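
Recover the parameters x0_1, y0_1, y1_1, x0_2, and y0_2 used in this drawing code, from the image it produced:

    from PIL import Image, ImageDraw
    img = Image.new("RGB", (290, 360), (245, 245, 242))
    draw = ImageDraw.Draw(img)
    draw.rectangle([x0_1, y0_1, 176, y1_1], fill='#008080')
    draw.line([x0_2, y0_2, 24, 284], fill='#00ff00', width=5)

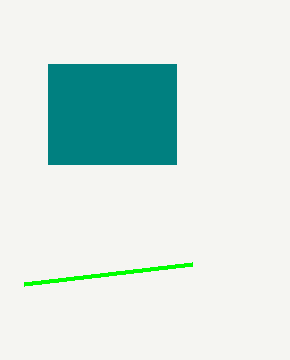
x0_1 = 48
y0_1 = 64
y1_1 = 164
x0_2 = 192
y0_2 = 264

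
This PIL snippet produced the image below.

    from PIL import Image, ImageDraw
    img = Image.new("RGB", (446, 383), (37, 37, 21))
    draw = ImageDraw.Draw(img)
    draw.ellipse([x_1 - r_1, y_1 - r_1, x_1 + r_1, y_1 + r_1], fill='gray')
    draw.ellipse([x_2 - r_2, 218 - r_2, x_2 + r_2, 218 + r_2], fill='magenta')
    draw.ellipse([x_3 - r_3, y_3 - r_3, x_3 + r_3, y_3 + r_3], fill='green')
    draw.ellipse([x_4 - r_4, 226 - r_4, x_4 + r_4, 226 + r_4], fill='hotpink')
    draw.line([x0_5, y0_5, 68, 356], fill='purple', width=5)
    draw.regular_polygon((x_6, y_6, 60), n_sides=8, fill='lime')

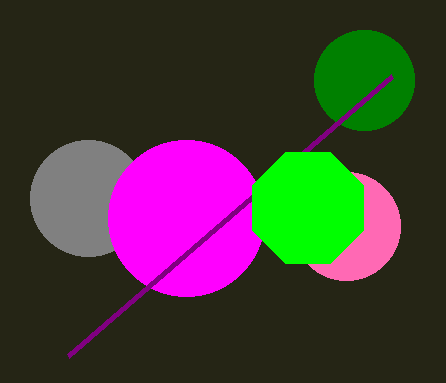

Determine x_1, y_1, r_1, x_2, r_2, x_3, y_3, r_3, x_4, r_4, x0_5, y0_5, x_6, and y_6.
x_1 = 88
y_1 = 198
r_1 = 58
x_2 = 186
r_2 = 78
x_3 = 364
y_3 = 80
r_3 = 50
x_4 = 346
r_4 = 54
x0_5 = 392
y0_5 = 76
x_6 = 308
y_6 = 208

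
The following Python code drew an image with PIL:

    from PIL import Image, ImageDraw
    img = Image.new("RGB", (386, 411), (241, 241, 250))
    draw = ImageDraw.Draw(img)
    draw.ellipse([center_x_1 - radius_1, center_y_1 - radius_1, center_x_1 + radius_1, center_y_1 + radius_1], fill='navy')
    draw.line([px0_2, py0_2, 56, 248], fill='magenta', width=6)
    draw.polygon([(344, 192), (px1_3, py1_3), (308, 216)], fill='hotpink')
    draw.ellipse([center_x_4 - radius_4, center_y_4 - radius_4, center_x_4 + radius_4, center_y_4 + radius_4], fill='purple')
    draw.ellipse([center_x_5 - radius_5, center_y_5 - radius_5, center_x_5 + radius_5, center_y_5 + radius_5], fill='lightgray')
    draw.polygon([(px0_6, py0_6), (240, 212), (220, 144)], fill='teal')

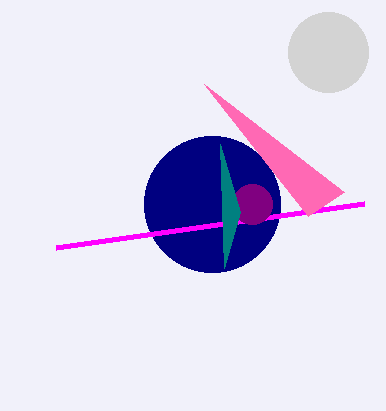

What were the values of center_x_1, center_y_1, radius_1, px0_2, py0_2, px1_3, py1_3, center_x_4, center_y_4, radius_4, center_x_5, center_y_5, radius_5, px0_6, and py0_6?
center_x_1 = 212; center_y_1 = 204; radius_1 = 68; px0_2 = 364; py0_2 = 204; px1_3 = 204; py1_3 = 84; center_x_4 = 252; center_y_4 = 204; radius_4 = 20; center_x_5 = 328; center_y_5 = 52; radius_5 = 40; px0_6 = 224; py0_6 = 268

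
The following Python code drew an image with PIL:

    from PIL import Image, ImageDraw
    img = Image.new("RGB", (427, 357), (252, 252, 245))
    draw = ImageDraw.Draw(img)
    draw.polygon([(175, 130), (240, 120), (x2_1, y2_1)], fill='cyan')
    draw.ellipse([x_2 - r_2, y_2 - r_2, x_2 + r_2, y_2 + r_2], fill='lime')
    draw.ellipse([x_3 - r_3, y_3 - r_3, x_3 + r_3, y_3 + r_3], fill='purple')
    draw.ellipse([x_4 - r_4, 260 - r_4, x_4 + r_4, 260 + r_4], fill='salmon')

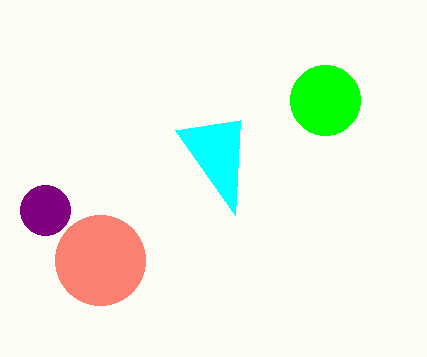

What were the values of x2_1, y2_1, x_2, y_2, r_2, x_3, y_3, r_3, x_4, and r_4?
x2_1 = 235
y2_1 = 215
x_2 = 325
y_2 = 100
r_2 = 35
x_3 = 45
y_3 = 210
r_3 = 25
x_4 = 100
r_4 = 45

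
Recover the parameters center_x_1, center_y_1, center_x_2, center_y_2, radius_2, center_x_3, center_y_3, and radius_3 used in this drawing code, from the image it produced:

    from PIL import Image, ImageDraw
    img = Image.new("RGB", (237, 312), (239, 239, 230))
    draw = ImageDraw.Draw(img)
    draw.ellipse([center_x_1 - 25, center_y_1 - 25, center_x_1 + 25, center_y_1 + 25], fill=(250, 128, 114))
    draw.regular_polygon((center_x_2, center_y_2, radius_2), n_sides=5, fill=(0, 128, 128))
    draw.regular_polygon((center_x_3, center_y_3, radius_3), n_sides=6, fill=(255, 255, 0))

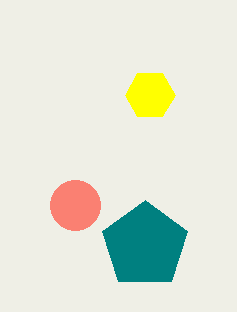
center_x_1 = 75; center_y_1 = 205; center_x_2 = 145; center_y_2 = 245; radius_2 = 45; center_x_3 = 150; center_y_3 = 95; radius_3 = 25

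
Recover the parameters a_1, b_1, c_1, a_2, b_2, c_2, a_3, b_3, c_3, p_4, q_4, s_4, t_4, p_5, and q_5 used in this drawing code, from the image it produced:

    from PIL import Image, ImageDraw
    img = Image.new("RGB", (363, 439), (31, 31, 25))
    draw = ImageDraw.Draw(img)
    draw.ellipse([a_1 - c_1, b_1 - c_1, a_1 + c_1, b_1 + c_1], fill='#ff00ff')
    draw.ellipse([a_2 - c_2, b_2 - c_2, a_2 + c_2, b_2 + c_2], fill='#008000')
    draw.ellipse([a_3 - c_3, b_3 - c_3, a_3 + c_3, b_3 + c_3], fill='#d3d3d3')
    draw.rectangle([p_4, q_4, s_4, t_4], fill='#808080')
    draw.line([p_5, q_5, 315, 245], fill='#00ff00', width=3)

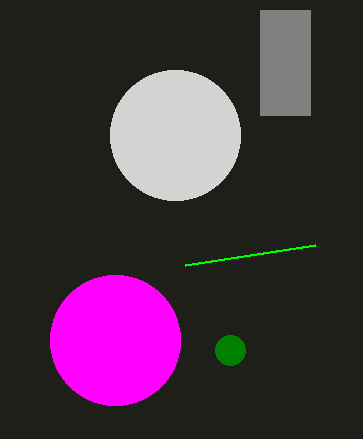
a_1 = 115, b_1 = 340, c_1 = 65, a_2 = 230, b_2 = 350, c_2 = 15, a_3 = 175, b_3 = 135, c_3 = 65, p_4 = 260, q_4 = 10, s_4 = 310, t_4 = 115, p_5 = 185, q_5 = 265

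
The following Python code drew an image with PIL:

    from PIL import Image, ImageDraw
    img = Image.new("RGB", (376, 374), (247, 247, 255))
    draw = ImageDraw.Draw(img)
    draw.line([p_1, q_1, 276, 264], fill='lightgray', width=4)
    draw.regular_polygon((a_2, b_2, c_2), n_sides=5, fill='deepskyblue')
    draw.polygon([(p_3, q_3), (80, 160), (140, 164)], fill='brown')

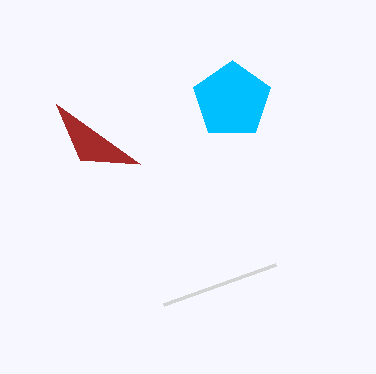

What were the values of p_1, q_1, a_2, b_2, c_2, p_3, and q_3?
p_1 = 164
q_1 = 304
a_2 = 232
b_2 = 100
c_2 = 40
p_3 = 56
q_3 = 104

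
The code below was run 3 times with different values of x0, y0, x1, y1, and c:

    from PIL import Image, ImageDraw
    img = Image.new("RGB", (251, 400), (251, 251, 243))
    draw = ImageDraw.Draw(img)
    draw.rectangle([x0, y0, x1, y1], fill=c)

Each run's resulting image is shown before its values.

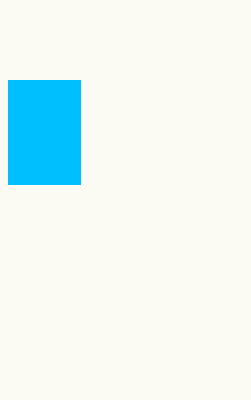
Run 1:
x0 = 8, y0 = 80, x1 = 80, y1 = 184, c = 'deepskyblue'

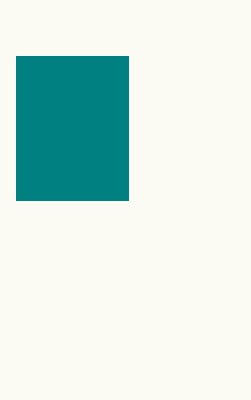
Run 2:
x0 = 16; y0 = 56; x1 = 128; y1 = 200; c = 'teal'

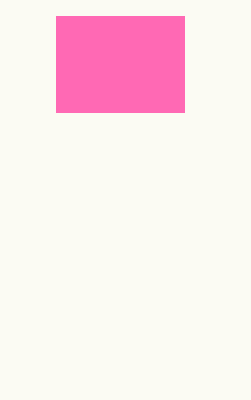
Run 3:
x0 = 56
y0 = 16
x1 = 184
y1 = 112
c = 'hotpink'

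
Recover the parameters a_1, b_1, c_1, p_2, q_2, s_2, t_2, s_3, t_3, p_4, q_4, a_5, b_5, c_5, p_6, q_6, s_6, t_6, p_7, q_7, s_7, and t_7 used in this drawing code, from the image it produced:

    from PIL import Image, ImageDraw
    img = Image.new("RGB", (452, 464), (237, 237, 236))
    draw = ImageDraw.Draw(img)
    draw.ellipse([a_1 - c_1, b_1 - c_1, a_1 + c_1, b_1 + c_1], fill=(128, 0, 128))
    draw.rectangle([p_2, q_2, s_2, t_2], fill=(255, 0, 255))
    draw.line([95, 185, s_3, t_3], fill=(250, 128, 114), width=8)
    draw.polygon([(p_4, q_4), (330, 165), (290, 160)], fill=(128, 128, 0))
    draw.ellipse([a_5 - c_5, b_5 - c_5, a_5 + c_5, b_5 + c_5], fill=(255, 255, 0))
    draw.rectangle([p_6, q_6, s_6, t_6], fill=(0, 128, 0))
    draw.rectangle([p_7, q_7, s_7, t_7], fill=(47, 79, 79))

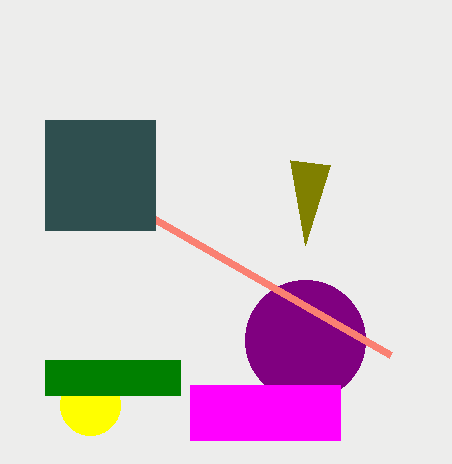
a_1 = 305, b_1 = 340, c_1 = 60, p_2 = 190, q_2 = 385, s_2 = 340, t_2 = 440, s_3 = 390, t_3 = 355, p_4 = 305, q_4 = 245, a_5 = 90, b_5 = 405, c_5 = 30, p_6 = 45, q_6 = 360, s_6 = 180, t_6 = 395, p_7 = 45, q_7 = 120, s_7 = 155, t_7 = 230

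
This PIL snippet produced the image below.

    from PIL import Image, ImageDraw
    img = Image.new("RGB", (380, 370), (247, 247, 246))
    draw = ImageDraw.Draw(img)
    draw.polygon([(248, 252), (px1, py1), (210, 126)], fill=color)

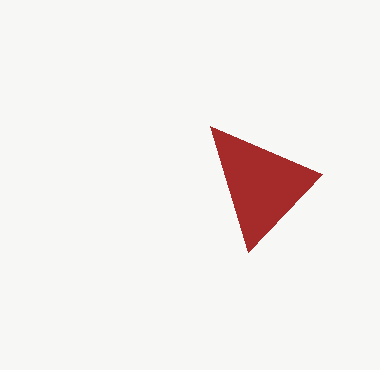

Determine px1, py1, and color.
px1 = 322; py1 = 174; color = 'brown'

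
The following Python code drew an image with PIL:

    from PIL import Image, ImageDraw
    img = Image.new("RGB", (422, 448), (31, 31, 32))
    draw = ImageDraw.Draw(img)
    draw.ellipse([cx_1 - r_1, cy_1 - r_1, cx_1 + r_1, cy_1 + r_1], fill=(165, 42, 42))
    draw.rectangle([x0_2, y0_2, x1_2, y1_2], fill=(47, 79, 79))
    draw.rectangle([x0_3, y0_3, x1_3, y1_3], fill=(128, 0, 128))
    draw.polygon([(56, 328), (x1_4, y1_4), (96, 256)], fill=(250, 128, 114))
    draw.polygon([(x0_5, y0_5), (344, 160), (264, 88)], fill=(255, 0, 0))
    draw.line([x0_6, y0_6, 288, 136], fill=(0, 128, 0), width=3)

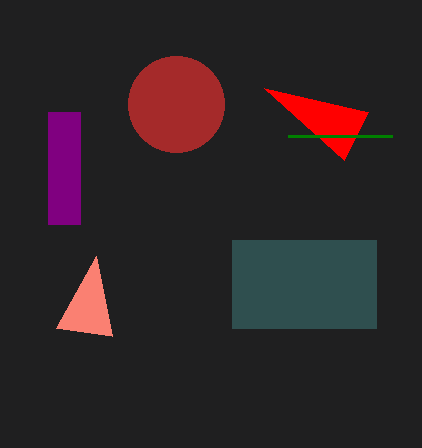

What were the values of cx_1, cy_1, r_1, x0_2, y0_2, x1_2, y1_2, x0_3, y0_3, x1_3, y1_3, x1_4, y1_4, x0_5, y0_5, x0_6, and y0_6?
cx_1 = 176; cy_1 = 104; r_1 = 48; x0_2 = 232; y0_2 = 240; x1_2 = 376; y1_2 = 328; x0_3 = 48; y0_3 = 112; x1_3 = 80; y1_3 = 224; x1_4 = 112; y1_4 = 336; x0_5 = 368; y0_5 = 112; x0_6 = 392; y0_6 = 136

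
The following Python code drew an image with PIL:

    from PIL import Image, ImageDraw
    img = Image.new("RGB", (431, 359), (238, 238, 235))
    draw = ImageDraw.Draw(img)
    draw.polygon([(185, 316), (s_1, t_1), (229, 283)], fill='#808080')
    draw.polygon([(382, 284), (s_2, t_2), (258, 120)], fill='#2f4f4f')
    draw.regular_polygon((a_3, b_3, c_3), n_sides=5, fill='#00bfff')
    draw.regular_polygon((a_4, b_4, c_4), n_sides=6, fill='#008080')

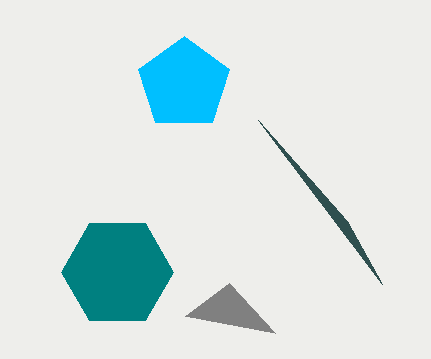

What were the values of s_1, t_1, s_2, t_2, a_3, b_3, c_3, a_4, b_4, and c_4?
s_1 = 275, t_1 = 333, s_2 = 347, t_2 = 221, a_3 = 184, b_3 = 84, c_3 = 48, a_4 = 117, b_4 = 272, c_4 = 56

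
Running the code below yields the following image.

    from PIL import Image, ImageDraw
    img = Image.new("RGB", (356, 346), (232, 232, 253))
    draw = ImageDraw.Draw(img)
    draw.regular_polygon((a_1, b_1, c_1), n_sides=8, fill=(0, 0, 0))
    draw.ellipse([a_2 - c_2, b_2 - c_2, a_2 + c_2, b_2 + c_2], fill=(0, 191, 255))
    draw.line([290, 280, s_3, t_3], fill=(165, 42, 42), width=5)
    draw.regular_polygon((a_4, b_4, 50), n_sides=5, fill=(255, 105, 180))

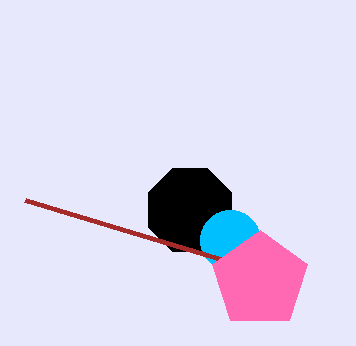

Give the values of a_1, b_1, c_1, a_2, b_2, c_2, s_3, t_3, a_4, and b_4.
a_1 = 190, b_1 = 210, c_1 = 45, a_2 = 230, b_2 = 240, c_2 = 30, s_3 = 25, t_3 = 200, a_4 = 260, b_4 = 280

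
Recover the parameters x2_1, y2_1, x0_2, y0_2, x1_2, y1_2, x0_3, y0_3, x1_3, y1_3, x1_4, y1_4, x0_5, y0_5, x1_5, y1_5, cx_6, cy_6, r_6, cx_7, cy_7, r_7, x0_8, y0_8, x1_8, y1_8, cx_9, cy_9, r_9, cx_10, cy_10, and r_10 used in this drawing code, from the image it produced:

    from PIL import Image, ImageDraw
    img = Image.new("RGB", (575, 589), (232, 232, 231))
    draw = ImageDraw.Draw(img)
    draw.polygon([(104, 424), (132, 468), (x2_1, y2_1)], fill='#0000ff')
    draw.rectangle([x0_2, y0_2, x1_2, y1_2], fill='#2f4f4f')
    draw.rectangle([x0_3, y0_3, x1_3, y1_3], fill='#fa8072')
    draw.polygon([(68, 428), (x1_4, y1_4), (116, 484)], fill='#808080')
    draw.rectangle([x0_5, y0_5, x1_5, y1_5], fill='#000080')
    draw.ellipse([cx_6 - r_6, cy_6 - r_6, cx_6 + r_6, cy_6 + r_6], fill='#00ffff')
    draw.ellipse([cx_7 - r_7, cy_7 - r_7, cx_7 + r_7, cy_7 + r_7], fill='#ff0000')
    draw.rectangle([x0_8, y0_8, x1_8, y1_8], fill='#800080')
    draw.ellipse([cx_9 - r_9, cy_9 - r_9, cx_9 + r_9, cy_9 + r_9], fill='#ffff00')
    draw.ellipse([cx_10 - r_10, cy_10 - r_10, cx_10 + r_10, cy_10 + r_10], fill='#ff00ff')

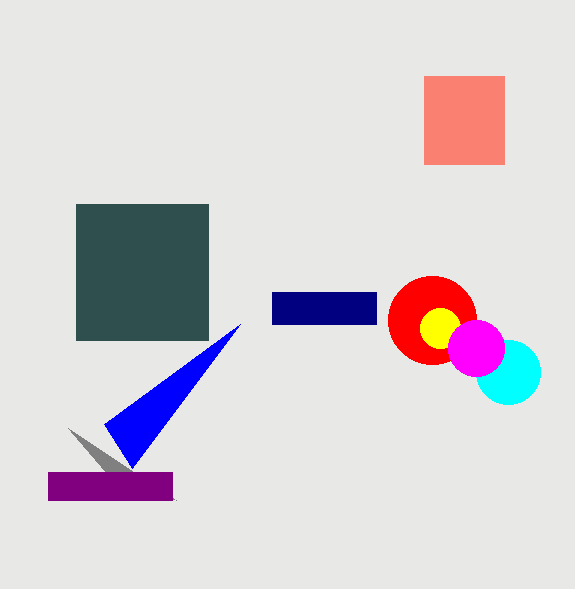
x2_1 = 240
y2_1 = 324
x0_2 = 76
y0_2 = 204
x1_2 = 208
y1_2 = 340
x0_3 = 424
y0_3 = 76
x1_3 = 504
y1_3 = 164
x1_4 = 176
y1_4 = 500
x0_5 = 272
y0_5 = 292
x1_5 = 376
y1_5 = 324
cx_6 = 508
cy_6 = 372
r_6 = 32
cx_7 = 432
cy_7 = 320
r_7 = 44
x0_8 = 48
y0_8 = 472
x1_8 = 172
y1_8 = 500
cx_9 = 440
cy_9 = 328
r_9 = 20
cx_10 = 476
cy_10 = 348
r_10 = 28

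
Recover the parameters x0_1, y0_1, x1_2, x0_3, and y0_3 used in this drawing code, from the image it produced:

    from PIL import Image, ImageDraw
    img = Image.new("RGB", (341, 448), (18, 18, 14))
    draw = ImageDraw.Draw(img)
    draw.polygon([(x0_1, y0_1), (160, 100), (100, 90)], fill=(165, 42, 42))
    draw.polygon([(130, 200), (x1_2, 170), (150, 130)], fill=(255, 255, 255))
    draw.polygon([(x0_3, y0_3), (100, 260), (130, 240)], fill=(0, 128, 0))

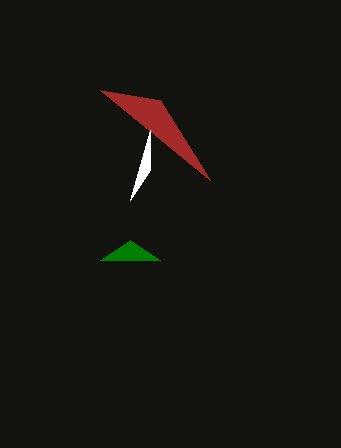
x0_1 = 210
y0_1 = 180
x1_2 = 150
x0_3 = 160
y0_3 = 260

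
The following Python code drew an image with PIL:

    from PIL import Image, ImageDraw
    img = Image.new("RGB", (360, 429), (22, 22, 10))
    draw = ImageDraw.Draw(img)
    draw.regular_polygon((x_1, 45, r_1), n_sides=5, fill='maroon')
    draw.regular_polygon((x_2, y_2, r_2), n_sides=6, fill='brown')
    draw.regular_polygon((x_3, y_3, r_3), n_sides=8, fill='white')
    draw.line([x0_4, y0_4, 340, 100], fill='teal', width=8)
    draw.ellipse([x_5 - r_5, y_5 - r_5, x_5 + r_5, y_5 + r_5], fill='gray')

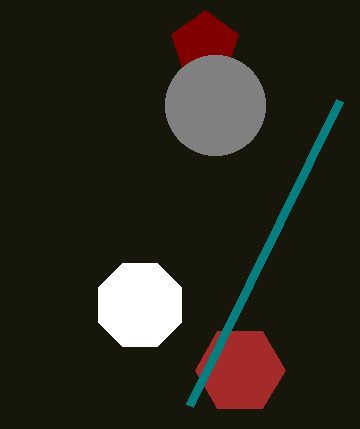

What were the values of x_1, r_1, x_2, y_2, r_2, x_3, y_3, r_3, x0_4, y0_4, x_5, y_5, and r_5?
x_1 = 205
r_1 = 35
x_2 = 240
y_2 = 370
r_2 = 45
x_3 = 140
y_3 = 305
r_3 = 45
x0_4 = 190
y0_4 = 405
x_5 = 215
y_5 = 105
r_5 = 50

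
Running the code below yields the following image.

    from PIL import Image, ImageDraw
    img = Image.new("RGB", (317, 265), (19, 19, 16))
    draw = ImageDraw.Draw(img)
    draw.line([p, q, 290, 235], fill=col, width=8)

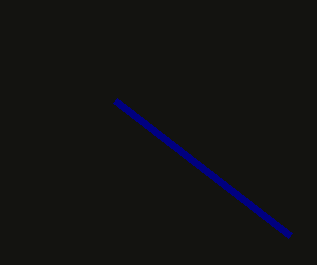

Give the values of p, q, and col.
p = 115; q = 100; col = 'navy'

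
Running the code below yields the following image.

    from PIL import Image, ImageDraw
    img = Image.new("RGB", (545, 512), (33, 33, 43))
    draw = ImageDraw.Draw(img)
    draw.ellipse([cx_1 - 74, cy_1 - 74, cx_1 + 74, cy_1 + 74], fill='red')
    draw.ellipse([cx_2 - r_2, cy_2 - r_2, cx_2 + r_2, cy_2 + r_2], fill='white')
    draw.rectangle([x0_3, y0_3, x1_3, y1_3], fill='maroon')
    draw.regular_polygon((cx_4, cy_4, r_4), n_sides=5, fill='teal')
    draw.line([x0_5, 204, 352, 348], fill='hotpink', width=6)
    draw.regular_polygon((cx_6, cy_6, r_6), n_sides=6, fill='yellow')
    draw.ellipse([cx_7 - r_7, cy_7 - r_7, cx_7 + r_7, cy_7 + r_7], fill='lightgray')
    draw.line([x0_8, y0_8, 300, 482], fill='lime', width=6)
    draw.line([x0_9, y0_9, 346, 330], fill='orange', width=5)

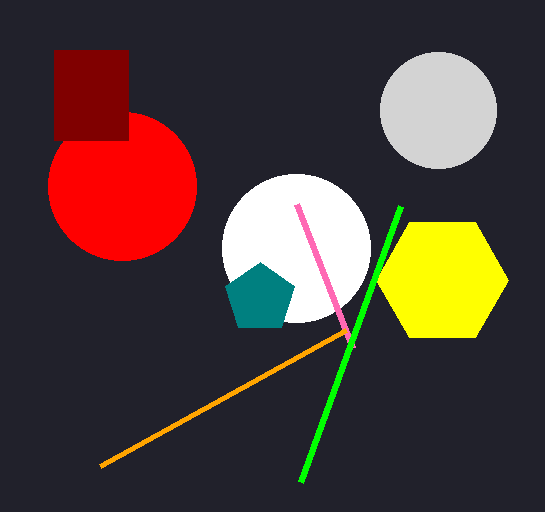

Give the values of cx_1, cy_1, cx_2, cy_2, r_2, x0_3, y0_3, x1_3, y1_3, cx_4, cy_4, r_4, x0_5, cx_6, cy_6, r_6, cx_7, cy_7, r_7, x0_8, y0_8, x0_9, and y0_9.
cx_1 = 122
cy_1 = 186
cx_2 = 296
cy_2 = 248
r_2 = 74
x0_3 = 54
y0_3 = 50
x1_3 = 128
y1_3 = 140
cx_4 = 260
cy_4 = 298
r_4 = 36
x0_5 = 296
cx_6 = 442
cy_6 = 280
r_6 = 66
cx_7 = 438
cy_7 = 110
r_7 = 58
x0_8 = 400
y0_8 = 206
x0_9 = 100
y0_9 = 466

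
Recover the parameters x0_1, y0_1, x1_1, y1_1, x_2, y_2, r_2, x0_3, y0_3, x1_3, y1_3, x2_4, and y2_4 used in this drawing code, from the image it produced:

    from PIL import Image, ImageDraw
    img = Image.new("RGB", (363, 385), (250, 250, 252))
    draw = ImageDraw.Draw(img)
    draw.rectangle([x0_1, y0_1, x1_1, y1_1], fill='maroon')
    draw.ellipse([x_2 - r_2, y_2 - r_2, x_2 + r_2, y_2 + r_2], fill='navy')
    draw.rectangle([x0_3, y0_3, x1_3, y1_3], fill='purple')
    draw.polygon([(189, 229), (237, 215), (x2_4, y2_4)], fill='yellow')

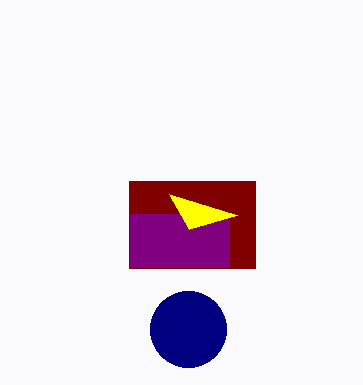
x0_1 = 129
y0_1 = 181
x1_1 = 255
y1_1 = 268
x_2 = 188
y_2 = 329
r_2 = 38
x0_3 = 130
y0_3 = 214
x1_3 = 229
y1_3 = 267
x2_4 = 169
y2_4 = 194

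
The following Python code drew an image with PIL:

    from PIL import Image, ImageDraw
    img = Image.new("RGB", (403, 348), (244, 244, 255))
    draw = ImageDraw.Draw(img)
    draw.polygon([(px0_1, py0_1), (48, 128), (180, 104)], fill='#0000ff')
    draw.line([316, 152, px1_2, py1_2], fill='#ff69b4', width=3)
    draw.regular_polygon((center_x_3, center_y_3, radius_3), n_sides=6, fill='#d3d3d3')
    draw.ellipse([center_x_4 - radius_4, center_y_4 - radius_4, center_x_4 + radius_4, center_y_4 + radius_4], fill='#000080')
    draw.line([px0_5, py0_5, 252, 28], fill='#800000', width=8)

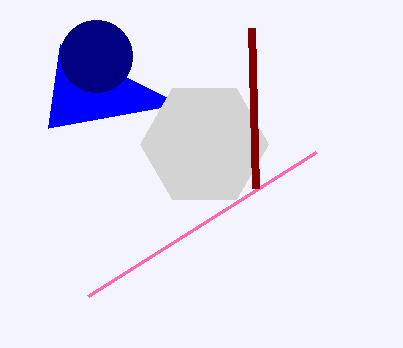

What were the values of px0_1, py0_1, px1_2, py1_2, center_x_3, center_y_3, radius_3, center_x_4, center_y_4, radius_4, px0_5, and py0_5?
px0_1 = 60; py0_1 = 44; px1_2 = 88; py1_2 = 296; center_x_3 = 204; center_y_3 = 144; radius_3 = 64; center_x_4 = 96; center_y_4 = 56; radius_4 = 36; px0_5 = 256; py0_5 = 188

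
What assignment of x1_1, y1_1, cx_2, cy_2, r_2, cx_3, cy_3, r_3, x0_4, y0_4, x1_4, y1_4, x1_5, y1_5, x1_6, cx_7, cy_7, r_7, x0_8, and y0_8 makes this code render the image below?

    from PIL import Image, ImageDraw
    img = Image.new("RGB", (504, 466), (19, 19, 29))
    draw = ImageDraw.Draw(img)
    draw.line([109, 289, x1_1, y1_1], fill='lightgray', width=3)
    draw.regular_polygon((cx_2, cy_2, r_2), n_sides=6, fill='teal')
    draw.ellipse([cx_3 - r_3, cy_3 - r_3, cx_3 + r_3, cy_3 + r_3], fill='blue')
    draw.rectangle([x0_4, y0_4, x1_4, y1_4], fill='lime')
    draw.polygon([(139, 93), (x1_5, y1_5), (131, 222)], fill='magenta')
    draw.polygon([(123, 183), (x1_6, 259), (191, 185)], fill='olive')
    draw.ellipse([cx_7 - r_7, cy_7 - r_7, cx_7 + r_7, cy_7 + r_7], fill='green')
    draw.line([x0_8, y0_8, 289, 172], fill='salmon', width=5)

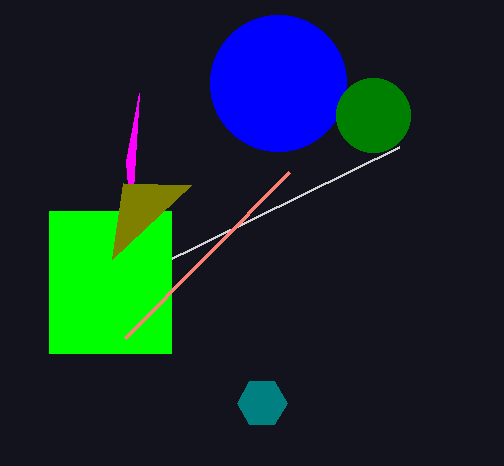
x1_1 = 399, y1_1 = 147, cx_2 = 262, cy_2 = 403, r_2 = 25, cx_3 = 278, cy_3 = 83, r_3 = 68, x0_4 = 49, y0_4 = 211, x1_4 = 171, y1_4 = 353, x1_5 = 126, y1_5 = 161, x1_6 = 112, cx_7 = 373, cy_7 = 115, r_7 = 37, x0_8 = 125, y0_8 = 338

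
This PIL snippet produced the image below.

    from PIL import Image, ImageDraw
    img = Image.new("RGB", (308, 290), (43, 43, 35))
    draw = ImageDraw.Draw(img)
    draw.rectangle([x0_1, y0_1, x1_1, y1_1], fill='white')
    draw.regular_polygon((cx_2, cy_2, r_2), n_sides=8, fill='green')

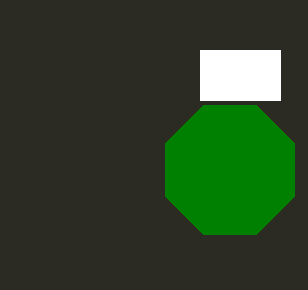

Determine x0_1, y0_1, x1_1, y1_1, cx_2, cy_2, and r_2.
x0_1 = 200
y0_1 = 50
x1_1 = 280
y1_1 = 100
cx_2 = 230
cy_2 = 170
r_2 = 70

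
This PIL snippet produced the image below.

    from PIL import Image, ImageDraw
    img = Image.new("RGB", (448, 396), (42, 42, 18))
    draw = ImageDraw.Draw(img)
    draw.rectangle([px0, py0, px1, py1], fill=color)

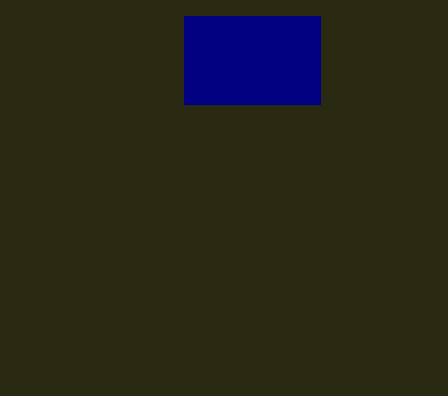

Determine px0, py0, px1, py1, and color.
px0 = 184
py0 = 16
px1 = 320
py1 = 104
color = 'navy'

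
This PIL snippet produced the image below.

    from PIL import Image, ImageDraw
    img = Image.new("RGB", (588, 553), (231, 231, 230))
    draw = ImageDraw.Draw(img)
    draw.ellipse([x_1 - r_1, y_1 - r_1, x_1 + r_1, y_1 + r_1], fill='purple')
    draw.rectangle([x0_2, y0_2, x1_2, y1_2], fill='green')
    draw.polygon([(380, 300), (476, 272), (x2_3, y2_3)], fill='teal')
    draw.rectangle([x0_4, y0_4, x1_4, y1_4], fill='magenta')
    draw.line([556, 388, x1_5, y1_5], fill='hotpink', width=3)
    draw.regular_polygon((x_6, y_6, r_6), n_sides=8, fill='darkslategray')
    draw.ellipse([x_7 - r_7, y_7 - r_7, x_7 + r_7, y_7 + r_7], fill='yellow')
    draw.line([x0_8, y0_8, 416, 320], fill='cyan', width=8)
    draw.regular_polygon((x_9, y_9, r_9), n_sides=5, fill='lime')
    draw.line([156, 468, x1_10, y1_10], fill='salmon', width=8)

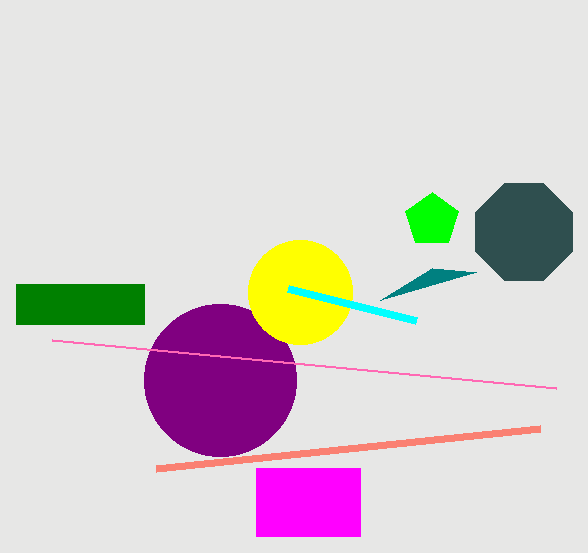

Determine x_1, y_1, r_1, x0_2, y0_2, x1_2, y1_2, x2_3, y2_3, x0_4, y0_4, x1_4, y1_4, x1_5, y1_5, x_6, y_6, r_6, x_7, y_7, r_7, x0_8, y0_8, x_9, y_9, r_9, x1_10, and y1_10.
x_1 = 220; y_1 = 380; r_1 = 76; x0_2 = 16; y0_2 = 284; x1_2 = 144; y1_2 = 324; x2_3 = 432; y2_3 = 268; x0_4 = 256; y0_4 = 468; x1_4 = 360; y1_4 = 536; x1_5 = 52; y1_5 = 340; x_6 = 524; y_6 = 232; r_6 = 52; x_7 = 300; y_7 = 292; r_7 = 52; x0_8 = 288; y0_8 = 288; x_9 = 432; y_9 = 220; r_9 = 28; x1_10 = 540; y1_10 = 428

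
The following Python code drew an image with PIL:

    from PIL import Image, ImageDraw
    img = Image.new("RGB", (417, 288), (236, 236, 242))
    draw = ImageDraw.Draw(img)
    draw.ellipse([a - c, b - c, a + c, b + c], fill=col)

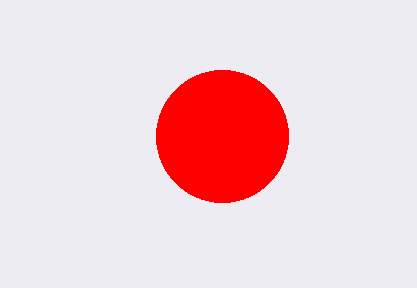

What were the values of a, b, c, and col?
a = 222
b = 136
c = 66
col = 'red'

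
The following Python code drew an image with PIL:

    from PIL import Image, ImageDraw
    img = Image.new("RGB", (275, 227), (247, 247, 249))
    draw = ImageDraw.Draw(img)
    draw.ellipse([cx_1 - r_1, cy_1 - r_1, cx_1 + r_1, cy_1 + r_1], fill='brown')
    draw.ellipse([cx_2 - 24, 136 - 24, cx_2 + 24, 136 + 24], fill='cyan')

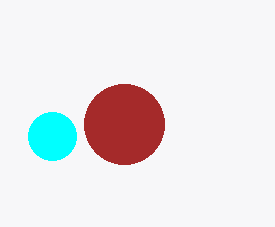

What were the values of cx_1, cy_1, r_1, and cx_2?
cx_1 = 124
cy_1 = 124
r_1 = 40
cx_2 = 52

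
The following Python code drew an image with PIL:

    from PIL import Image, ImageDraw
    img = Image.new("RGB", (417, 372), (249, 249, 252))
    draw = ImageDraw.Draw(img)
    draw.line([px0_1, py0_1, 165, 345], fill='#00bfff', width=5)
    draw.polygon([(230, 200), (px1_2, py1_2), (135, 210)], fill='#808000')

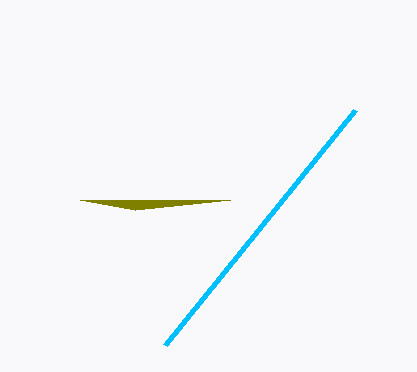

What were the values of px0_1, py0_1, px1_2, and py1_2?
px0_1 = 355; py0_1 = 110; px1_2 = 80; py1_2 = 200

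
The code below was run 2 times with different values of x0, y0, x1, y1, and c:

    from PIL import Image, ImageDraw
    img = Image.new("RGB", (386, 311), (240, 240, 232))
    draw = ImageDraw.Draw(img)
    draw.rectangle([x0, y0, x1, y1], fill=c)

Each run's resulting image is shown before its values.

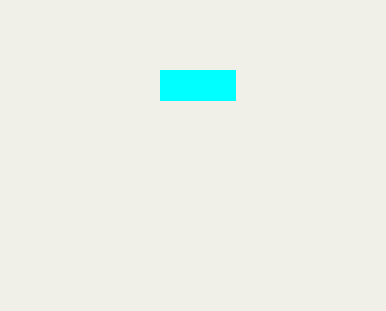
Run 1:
x0 = 160, y0 = 70, x1 = 235, y1 = 100, c = 'cyan'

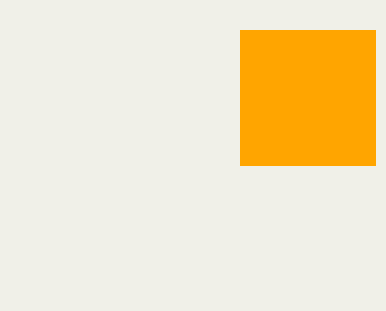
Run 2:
x0 = 240
y0 = 30
x1 = 375
y1 = 165
c = 'orange'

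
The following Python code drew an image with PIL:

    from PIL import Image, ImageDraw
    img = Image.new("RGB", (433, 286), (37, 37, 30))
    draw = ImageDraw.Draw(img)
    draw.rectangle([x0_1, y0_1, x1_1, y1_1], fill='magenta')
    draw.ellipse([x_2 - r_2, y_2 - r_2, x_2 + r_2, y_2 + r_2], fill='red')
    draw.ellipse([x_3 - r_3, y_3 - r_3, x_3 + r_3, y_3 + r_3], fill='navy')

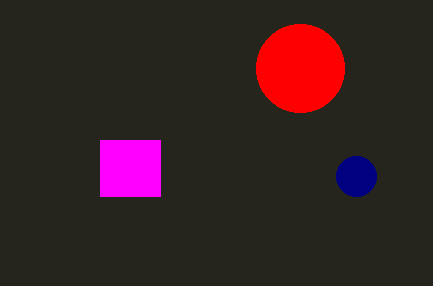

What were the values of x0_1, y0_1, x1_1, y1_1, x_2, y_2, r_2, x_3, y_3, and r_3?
x0_1 = 100, y0_1 = 140, x1_1 = 160, y1_1 = 196, x_2 = 300, y_2 = 68, r_2 = 44, x_3 = 356, y_3 = 176, r_3 = 20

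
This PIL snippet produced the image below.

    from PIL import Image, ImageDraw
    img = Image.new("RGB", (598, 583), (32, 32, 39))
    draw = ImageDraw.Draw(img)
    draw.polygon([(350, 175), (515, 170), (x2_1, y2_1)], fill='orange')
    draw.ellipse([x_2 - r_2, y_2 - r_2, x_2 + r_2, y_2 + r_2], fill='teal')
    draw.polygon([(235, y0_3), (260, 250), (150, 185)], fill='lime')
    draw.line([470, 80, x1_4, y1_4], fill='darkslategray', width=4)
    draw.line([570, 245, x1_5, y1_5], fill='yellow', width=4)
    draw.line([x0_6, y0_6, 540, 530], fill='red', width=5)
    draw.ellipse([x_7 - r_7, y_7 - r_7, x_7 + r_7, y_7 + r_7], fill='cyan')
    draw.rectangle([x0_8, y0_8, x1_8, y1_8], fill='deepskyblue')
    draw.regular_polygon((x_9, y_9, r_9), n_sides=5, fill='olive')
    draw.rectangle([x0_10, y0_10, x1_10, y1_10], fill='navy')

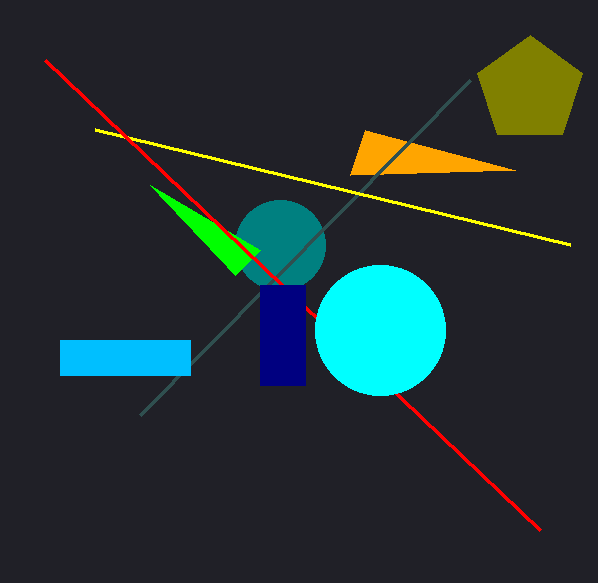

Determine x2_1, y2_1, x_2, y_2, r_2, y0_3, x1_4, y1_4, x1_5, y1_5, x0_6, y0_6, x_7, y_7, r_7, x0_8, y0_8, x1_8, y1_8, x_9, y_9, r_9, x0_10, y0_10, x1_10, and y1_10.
x2_1 = 365
y2_1 = 130
x_2 = 280
y_2 = 245
r_2 = 45
y0_3 = 275
x1_4 = 140
y1_4 = 415
x1_5 = 95
y1_5 = 130
x0_6 = 45
y0_6 = 60
x_7 = 380
y_7 = 330
r_7 = 65
x0_8 = 60
y0_8 = 340
x1_8 = 190
y1_8 = 375
x_9 = 530
y_9 = 90
r_9 = 55
x0_10 = 260
y0_10 = 285
x1_10 = 305
y1_10 = 385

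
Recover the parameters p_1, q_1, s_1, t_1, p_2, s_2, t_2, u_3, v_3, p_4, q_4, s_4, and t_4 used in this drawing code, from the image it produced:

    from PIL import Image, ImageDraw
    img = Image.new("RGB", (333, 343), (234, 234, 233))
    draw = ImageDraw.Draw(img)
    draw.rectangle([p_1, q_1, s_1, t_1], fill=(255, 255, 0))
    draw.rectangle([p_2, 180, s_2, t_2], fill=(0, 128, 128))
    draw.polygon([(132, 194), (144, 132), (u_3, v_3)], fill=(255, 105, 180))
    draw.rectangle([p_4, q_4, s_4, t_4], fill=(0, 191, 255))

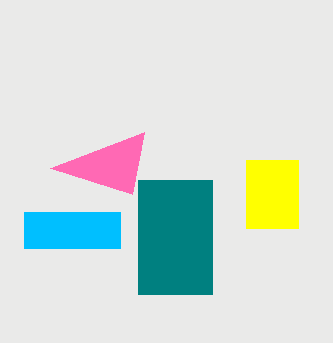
p_1 = 246; q_1 = 160; s_1 = 298; t_1 = 228; p_2 = 138; s_2 = 212; t_2 = 294; u_3 = 50; v_3 = 168; p_4 = 24; q_4 = 212; s_4 = 120; t_4 = 248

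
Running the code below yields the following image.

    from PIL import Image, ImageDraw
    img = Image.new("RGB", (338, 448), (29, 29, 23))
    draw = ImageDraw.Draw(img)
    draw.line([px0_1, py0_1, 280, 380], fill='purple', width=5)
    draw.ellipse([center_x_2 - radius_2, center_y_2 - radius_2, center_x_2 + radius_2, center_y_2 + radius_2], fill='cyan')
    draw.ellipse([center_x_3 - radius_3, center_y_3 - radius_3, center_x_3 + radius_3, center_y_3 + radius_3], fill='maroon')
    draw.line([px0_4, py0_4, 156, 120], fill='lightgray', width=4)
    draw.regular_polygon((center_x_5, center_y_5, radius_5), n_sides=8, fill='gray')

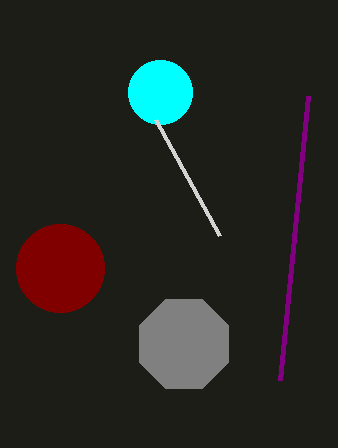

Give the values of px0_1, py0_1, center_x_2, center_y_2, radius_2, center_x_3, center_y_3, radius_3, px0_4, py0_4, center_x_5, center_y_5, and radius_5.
px0_1 = 308; py0_1 = 96; center_x_2 = 160; center_y_2 = 92; radius_2 = 32; center_x_3 = 60; center_y_3 = 268; radius_3 = 44; px0_4 = 220; py0_4 = 236; center_x_5 = 184; center_y_5 = 344; radius_5 = 48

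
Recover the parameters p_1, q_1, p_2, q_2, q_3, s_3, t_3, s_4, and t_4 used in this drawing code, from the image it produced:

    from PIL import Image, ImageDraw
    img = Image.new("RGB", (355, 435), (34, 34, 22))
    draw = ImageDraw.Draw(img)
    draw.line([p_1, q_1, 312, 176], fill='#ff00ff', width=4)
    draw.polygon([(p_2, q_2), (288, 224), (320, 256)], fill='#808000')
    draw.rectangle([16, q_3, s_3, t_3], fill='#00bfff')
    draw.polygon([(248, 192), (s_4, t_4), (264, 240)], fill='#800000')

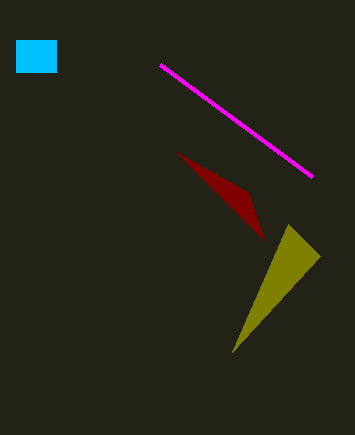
p_1 = 160; q_1 = 64; p_2 = 232; q_2 = 352; q_3 = 40; s_3 = 56; t_3 = 72; s_4 = 176; t_4 = 152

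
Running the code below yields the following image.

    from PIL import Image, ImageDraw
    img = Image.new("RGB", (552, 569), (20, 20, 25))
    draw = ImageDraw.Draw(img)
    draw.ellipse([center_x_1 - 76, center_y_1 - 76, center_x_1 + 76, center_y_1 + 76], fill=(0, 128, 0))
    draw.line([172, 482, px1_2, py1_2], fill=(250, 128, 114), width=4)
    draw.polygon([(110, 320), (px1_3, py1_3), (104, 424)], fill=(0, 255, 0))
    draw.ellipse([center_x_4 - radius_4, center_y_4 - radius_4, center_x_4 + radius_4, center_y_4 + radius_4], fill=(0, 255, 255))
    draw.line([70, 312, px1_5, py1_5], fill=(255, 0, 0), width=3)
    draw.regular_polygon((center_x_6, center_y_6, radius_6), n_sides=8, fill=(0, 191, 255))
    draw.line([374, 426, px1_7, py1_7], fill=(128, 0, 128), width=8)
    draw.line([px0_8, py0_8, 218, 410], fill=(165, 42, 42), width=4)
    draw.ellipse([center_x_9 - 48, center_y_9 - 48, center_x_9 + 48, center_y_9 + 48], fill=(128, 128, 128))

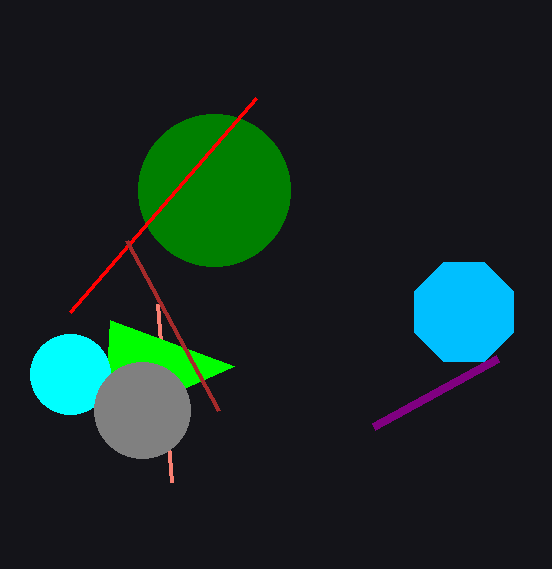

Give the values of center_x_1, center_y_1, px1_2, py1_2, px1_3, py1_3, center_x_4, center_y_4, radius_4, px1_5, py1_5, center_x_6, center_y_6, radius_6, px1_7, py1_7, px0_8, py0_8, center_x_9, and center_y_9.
center_x_1 = 214
center_y_1 = 190
px1_2 = 158
py1_2 = 304
px1_3 = 234
py1_3 = 366
center_x_4 = 70
center_y_4 = 374
radius_4 = 40
px1_5 = 256
py1_5 = 98
center_x_6 = 464
center_y_6 = 312
radius_6 = 54
px1_7 = 498
py1_7 = 358
px0_8 = 126
py0_8 = 240
center_x_9 = 142
center_y_9 = 410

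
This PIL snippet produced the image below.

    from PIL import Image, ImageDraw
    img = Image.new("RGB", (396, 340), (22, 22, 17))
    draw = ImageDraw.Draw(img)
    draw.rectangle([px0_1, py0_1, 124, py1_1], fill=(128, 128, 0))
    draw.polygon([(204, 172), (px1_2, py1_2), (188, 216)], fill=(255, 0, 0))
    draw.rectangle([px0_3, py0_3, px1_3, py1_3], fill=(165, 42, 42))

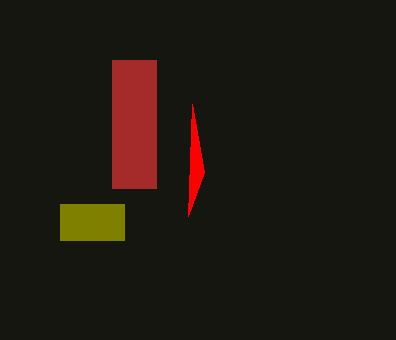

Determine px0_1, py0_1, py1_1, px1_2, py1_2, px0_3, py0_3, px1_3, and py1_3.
px0_1 = 60; py0_1 = 204; py1_1 = 240; px1_2 = 192; py1_2 = 104; px0_3 = 112; py0_3 = 60; px1_3 = 156; py1_3 = 188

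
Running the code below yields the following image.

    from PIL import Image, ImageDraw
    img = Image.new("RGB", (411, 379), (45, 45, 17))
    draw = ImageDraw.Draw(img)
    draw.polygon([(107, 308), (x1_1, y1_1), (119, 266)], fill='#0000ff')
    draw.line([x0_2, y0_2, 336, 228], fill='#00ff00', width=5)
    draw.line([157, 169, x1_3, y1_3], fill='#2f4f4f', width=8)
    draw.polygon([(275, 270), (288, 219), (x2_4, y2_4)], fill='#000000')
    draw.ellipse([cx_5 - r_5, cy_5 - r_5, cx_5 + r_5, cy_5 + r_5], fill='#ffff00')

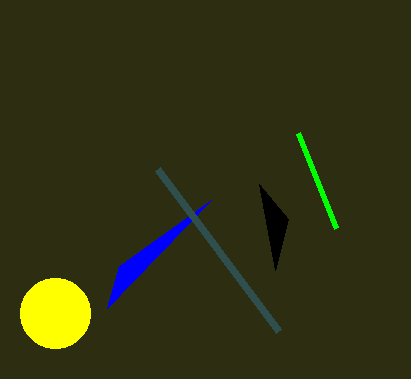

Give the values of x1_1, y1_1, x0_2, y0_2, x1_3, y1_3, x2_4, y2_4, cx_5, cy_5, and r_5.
x1_1 = 211; y1_1 = 200; x0_2 = 298; y0_2 = 133; x1_3 = 278; y1_3 = 331; x2_4 = 259; y2_4 = 184; cx_5 = 55; cy_5 = 313; r_5 = 35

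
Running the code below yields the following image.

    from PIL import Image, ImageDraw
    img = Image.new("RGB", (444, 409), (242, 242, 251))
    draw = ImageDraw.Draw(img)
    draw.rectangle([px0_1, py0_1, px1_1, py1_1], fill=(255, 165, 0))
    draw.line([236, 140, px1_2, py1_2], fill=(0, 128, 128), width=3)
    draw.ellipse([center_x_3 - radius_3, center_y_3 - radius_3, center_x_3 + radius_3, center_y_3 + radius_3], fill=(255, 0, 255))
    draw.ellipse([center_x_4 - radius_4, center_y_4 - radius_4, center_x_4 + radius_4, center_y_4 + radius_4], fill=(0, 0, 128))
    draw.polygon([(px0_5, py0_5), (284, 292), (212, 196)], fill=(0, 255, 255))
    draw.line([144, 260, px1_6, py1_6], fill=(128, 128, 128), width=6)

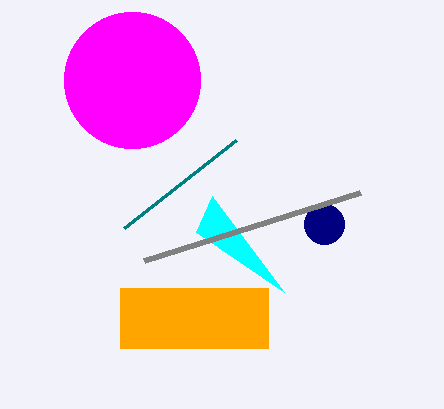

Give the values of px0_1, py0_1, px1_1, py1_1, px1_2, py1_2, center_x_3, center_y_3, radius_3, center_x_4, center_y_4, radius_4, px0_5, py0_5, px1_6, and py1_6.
px0_1 = 120, py0_1 = 288, px1_1 = 268, py1_1 = 348, px1_2 = 124, py1_2 = 228, center_x_3 = 132, center_y_3 = 80, radius_3 = 68, center_x_4 = 324, center_y_4 = 224, radius_4 = 20, px0_5 = 196, py0_5 = 232, px1_6 = 360, py1_6 = 192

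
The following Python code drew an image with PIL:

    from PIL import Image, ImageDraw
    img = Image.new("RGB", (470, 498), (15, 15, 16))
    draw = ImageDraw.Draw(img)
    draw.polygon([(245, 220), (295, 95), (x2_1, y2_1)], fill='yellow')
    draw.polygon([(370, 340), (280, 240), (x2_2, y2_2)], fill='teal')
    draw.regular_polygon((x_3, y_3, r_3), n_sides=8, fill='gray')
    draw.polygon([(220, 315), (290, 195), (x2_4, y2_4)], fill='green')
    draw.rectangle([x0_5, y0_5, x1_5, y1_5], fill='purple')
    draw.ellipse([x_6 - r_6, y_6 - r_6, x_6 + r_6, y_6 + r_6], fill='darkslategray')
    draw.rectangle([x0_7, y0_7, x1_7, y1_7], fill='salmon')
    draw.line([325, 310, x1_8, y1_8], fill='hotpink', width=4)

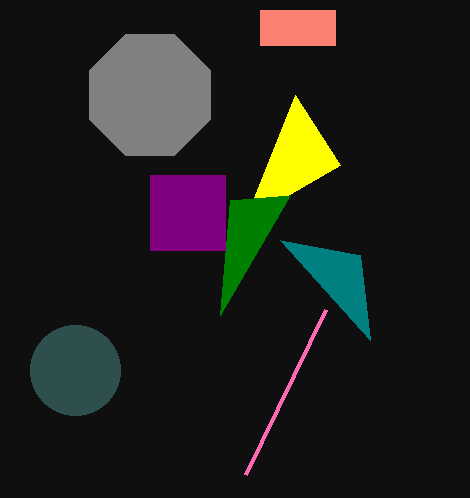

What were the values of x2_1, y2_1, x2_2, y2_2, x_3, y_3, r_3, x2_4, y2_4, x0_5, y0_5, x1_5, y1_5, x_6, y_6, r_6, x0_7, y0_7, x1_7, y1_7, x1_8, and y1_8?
x2_1 = 340, y2_1 = 165, x2_2 = 360, y2_2 = 255, x_3 = 150, y_3 = 95, r_3 = 65, x2_4 = 230, y2_4 = 200, x0_5 = 150, y0_5 = 175, x1_5 = 225, y1_5 = 250, x_6 = 75, y_6 = 370, r_6 = 45, x0_7 = 260, y0_7 = 10, x1_7 = 335, y1_7 = 45, x1_8 = 245, y1_8 = 475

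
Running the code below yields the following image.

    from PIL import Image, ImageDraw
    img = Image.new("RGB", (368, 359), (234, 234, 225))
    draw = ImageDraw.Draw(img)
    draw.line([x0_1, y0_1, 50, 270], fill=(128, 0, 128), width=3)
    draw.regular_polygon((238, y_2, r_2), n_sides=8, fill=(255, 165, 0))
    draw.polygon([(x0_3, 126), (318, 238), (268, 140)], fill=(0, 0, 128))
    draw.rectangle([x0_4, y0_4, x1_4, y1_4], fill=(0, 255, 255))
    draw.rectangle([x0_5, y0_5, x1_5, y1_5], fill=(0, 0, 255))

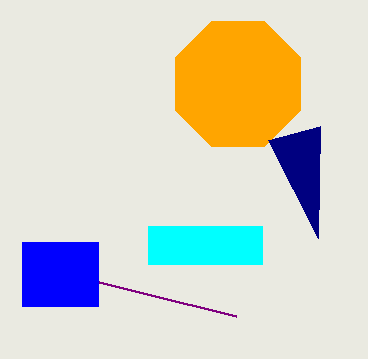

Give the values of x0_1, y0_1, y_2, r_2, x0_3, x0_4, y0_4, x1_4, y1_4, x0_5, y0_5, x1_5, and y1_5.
x0_1 = 236, y0_1 = 316, y_2 = 84, r_2 = 68, x0_3 = 320, x0_4 = 148, y0_4 = 226, x1_4 = 262, y1_4 = 264, x0_5 = 22, y0_5 = 242, x1_5 = 98, y1_5 = 306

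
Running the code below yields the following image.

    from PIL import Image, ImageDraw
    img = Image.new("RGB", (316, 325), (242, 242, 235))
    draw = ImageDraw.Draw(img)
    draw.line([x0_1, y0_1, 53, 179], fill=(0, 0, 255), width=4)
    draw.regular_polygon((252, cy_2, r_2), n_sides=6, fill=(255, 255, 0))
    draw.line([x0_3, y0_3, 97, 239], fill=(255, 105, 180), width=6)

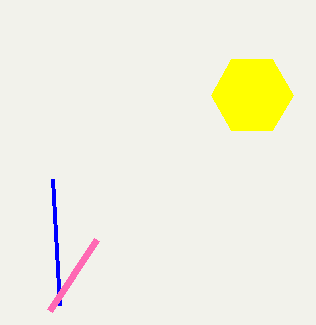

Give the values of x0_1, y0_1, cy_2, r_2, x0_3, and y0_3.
x0_1 = 60; y0_1 = 305; cy_2 = 95; r_2 = 41; x0_3 = 50; y0_3 = 310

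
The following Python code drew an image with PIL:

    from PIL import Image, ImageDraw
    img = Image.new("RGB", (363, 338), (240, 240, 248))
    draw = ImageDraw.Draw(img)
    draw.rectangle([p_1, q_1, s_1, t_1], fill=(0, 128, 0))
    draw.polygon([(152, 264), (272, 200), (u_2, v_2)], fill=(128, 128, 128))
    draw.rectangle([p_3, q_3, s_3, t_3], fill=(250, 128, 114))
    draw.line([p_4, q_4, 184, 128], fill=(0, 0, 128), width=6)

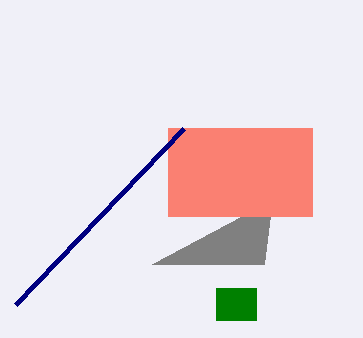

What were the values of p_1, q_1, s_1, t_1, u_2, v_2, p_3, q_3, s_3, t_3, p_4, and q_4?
p_1 = 216
q_1 = 288
s_1 = 256
t_1 = 320
u_2 = 264
v_2 = 264
p_3 = 168
q_3 = 128
s_3 = 312
t_3 = 216
p_4 = 16
q_4 = 304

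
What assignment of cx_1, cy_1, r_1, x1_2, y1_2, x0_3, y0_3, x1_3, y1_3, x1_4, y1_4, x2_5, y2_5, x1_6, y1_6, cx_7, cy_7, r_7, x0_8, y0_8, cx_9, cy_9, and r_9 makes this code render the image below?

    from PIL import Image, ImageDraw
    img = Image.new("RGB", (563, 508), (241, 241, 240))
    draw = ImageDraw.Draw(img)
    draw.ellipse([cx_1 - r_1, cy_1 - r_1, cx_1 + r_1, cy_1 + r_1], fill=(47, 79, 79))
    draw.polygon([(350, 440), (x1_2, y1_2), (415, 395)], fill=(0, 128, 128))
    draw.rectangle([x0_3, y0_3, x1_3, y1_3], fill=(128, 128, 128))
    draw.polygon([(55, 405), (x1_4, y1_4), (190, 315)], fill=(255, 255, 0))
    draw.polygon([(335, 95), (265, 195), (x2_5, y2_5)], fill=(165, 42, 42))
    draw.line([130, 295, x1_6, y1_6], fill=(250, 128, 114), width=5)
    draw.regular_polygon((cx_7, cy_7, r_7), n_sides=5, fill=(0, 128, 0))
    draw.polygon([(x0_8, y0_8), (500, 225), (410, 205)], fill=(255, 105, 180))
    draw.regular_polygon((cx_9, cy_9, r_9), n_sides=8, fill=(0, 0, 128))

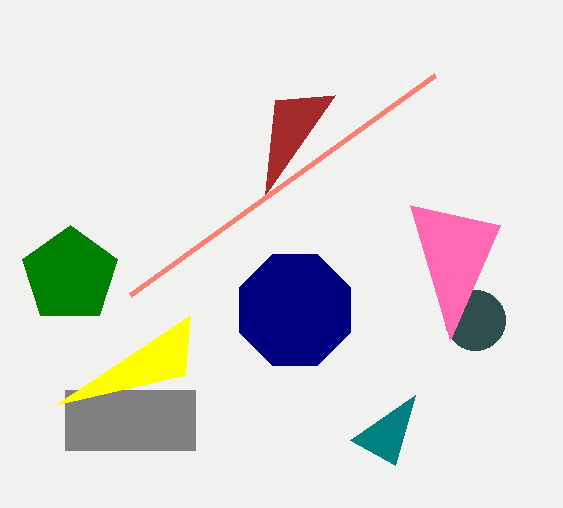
cx_1 = 475
cy_1 = 320
r_1 = 30
x1_2 = 395
y1_2 = 465
x0_3 = 65
y0_3 = 390
x1_3 = 195
y1_3 = 450
x1_4 = 185
y1_4 = 375
x2_5 = 275
y2_5 = 100
x1_6 = 435
y1_6 = 75
cx_7 = 70
cy_7 = 275
r_7 = 50
x0_8 = 450
y0_8 = 340
cx_9 = 295
cy_9 = 310
r_9 = 60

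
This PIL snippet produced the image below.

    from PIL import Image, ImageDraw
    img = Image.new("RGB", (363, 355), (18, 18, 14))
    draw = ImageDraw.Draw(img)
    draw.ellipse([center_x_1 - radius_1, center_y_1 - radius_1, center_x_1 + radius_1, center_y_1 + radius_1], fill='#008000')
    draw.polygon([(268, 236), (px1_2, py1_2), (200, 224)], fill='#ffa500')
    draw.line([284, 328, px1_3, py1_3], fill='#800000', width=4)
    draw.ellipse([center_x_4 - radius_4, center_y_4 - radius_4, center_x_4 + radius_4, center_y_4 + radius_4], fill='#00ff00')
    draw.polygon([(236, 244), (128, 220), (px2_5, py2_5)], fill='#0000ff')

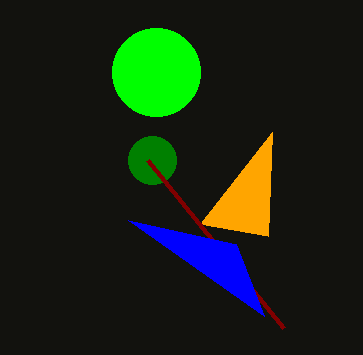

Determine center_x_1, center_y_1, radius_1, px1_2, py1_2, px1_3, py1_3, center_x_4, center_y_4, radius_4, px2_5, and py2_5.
center_x_1 = 152
center_y_1 = 160
radius_1 = 24
px1_2 = 272
py1_2 = 132
px1_3 = 148
py1_3 = 160
center_x_4 = 156
center_y_4 = 72
radius_4 = 44
px2_5 = 264
py2_5 = 316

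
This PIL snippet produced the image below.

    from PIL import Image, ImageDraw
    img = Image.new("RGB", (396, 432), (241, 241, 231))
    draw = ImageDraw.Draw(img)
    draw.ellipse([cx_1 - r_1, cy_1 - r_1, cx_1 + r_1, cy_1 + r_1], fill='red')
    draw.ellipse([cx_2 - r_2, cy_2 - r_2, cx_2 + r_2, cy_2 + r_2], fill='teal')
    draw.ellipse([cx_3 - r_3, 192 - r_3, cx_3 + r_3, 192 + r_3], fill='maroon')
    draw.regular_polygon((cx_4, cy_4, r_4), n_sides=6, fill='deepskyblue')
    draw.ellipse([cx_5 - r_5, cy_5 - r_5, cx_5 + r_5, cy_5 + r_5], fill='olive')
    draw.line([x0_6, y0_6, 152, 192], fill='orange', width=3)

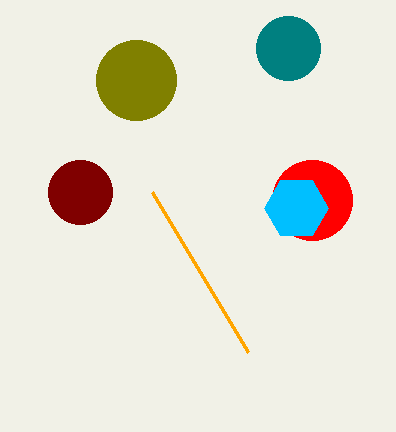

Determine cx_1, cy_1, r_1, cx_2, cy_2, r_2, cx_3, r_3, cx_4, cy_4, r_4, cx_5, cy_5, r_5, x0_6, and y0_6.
cx_1 = 312
cy_1 = 200
r_1 = 40
cx_2 = 288
cy_2 = 48
r_2 = 32
cx_3 = 80
r_3 = 32
cx_4 = 296
cy_4 = 208
r_4 = 32
cx_5 = 136
cy_5 = 80
r_5 = 40
x0_6 = 248
y0_6 = 352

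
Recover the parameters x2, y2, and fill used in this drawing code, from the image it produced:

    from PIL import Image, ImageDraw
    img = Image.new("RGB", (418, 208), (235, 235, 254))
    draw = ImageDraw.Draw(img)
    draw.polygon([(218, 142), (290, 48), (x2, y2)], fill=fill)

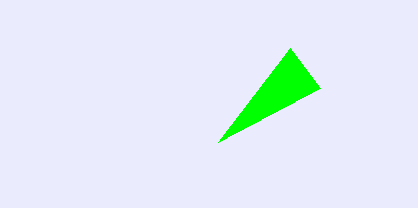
x2 = 320; y2 = 88; fill = 'lime'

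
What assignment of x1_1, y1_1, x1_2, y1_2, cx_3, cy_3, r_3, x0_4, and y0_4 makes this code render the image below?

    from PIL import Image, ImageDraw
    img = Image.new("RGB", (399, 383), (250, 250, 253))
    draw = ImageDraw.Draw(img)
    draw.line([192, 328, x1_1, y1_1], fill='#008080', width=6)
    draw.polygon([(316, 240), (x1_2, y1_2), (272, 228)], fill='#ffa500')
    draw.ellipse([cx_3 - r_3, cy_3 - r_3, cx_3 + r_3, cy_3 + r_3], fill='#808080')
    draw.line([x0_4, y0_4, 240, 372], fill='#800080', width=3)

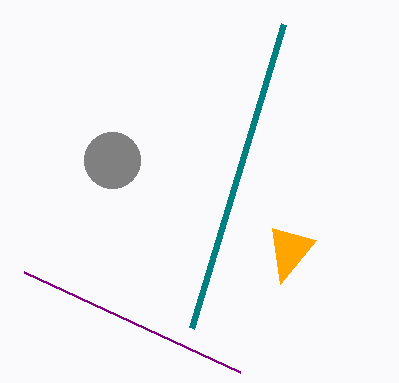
x1_1 = 284; y1_1 = 24; x1_2 = 280; y1_2 = 284; cx_3 = 112; cy_3 = 160; r_3 = 28; x0_4 = 24; y0_4 = 272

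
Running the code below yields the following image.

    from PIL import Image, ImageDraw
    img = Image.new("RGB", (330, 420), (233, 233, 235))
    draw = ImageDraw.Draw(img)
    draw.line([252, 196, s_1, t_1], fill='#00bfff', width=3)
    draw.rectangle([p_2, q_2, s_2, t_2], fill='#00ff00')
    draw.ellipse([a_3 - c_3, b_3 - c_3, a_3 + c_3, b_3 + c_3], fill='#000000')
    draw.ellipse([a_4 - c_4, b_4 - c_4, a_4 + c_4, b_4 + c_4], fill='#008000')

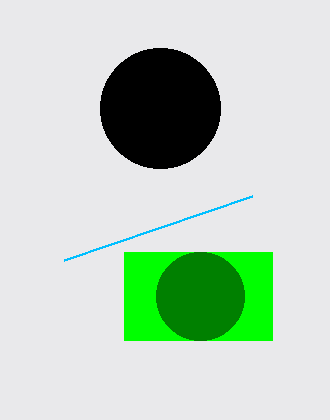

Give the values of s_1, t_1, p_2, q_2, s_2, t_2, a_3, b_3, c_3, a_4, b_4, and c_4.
s_1 = 64; t_1 = 260; p_2 = 124; q_2 = 252; s_2 = 272; t_2 = 340; a_3 = 160; b_3 = 108; c_3 = 60; a_4 = 200; b_4 = 296; c_4 = 44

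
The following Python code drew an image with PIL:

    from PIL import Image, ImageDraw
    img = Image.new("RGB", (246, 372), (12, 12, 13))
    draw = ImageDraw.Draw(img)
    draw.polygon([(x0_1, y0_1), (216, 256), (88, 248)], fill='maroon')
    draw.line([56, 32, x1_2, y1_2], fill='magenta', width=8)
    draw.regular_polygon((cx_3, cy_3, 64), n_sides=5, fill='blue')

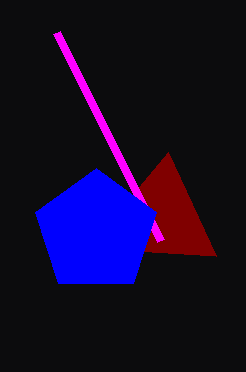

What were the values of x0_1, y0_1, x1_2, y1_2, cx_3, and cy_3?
x0_1 = 168; y0_1 = 152; x1_2 = 160; y1_2 = 240; cx_3 = 96; cy_3 = 232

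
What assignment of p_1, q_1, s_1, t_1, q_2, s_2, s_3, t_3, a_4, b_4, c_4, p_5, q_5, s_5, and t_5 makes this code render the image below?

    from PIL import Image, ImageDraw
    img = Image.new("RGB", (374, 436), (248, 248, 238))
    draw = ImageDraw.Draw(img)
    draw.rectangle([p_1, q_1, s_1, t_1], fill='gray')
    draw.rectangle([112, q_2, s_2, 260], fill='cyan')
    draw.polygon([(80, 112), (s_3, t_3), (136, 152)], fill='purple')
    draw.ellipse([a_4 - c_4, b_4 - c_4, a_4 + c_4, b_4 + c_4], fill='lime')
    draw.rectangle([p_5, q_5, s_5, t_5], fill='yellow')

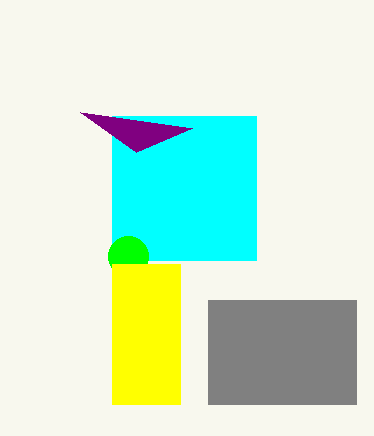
p_1 = 208, q_1 = 300, s_1 = 356, t_1 = 404, q_2 = 116, s_2 = 256, s_3 = 192, t_3 = 128, a_4 = 128, b_4 = 256, c_4 = 20, p_5 = 112, q_5 = 264, s_5 = 180, t_5 = 404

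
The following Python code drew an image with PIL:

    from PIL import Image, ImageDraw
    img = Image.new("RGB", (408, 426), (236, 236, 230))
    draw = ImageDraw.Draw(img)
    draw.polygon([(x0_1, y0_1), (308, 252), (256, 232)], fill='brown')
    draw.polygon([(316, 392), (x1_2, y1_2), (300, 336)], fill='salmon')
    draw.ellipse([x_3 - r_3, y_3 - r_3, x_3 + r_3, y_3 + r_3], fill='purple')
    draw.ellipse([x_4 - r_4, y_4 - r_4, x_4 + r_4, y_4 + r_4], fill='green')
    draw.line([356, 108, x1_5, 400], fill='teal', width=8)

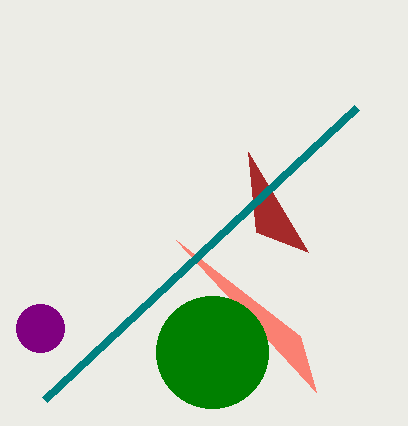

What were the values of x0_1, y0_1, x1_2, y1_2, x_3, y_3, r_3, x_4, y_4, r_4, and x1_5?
x0_1 = 248, y0_1 = 152, x1_2 = 176, y1_2 = 240, x_3 = 40, y_3 = 328, r_3 = 24, x_4 = 212, y_4 = 352, r_4 = 56, x1_5 = 44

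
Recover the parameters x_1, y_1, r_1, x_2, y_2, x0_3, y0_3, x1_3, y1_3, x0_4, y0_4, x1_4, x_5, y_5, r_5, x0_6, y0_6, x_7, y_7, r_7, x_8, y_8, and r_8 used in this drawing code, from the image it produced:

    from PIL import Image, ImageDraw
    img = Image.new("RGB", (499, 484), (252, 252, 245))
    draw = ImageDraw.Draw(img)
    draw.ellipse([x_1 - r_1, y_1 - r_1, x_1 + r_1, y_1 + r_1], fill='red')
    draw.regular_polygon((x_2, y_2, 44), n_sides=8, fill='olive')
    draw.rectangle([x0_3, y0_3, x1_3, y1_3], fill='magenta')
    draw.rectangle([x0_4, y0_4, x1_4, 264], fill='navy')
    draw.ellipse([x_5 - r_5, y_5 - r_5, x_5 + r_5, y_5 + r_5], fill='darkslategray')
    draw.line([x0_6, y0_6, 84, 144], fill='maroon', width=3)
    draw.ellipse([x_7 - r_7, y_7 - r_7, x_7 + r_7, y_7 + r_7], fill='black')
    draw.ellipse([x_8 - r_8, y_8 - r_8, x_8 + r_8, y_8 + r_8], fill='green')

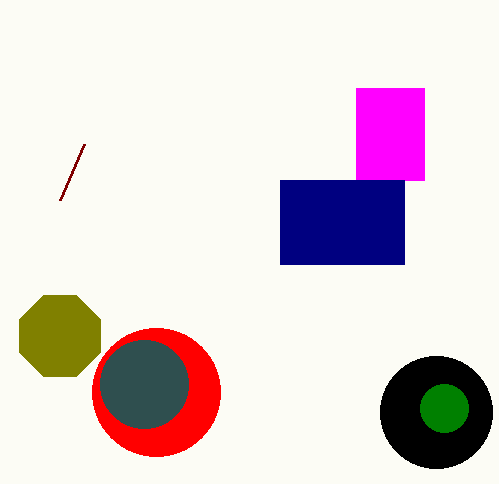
x_1 = 156
y_1 = 392
r_1 = 64
x_2 = 60
y_2 = 336
x0_3 = 356
y0_3 = 88
x1_3 = 424
y1_3 = 180
x0_4 = 280
y0_4 = 180
x1_4 = 404
x_5 = 144
y_5 = 384
r_5 = 44
x0_6 = 60
y0_6 = 200
x_7 = 436
y_7 = 412
r_7 = 56
x_8 = 444
y_8 = 408
r_8 = 24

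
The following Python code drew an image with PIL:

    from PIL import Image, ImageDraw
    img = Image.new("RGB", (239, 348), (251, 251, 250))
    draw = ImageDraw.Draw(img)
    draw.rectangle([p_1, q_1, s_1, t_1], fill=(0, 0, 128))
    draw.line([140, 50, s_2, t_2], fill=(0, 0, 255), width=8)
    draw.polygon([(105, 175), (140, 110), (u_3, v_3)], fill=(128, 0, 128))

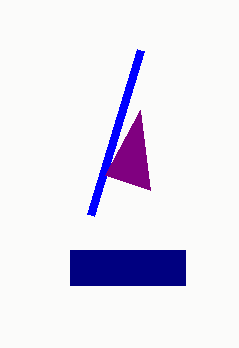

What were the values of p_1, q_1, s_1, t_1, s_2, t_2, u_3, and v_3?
p_1 = 70
q_1 = 250
s_1 = 185
t_1 = 285
s_2 = 90
t_2 = 215
u_3 = 150
v_3 = 190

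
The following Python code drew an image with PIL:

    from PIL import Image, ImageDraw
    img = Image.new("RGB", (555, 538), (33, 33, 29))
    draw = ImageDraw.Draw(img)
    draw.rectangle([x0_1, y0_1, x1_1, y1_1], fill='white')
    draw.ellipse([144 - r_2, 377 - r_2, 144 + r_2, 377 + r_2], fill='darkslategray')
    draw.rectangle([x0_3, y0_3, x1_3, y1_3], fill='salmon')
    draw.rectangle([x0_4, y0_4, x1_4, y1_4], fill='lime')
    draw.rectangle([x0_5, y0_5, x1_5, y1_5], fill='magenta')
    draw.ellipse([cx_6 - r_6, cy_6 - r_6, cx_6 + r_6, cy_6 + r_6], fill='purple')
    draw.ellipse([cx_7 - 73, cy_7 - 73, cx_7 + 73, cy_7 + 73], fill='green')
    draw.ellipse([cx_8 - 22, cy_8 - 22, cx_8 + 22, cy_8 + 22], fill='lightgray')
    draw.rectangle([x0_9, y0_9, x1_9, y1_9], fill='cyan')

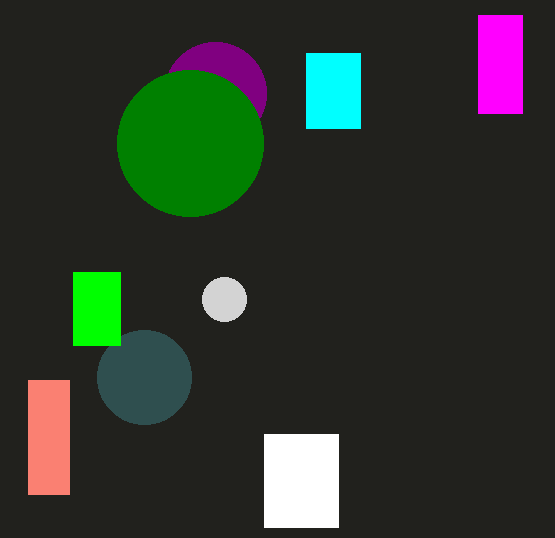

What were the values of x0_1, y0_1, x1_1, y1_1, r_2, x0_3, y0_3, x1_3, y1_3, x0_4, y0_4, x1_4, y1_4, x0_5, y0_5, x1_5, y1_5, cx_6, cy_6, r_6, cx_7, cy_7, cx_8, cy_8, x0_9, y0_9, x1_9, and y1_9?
x0_1 = 264
y0_1 = 434
x1_1 = 338
y1_1 = 527
r_2 = 47
x0_3 = 28
y0_3 = 380
x1_3 = 69
y1_3 = 494
x0_4 = 73
y0_4 = 272
x1_4 = 120
y1_4 = 345
x0_5 = 478
y0_5 = 15
x1_5 = 522
y1_5 = 113
cx_6 = 215
cy_6 = 93
r_6 = 51
cx_7 = 190
cy_7 = 143
cx_8 = 224
cy_8 = 299
x0_9 = 306
y0_9 = 53
x1_9 = 360
y1_9 = 128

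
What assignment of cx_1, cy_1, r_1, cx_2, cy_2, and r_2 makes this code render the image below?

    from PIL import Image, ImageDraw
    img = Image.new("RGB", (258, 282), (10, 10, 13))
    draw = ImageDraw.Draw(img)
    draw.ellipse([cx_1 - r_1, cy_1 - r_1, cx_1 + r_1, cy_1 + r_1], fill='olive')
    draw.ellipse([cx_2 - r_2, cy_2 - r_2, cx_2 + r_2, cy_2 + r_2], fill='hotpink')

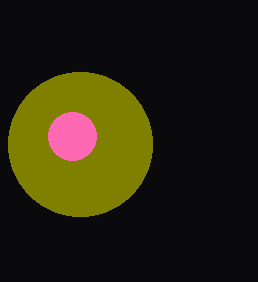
cx_1 = 80, cy_1 = 144, r_1 = 72, cx_2 = 72, cy_2 = 136, r_2 = 24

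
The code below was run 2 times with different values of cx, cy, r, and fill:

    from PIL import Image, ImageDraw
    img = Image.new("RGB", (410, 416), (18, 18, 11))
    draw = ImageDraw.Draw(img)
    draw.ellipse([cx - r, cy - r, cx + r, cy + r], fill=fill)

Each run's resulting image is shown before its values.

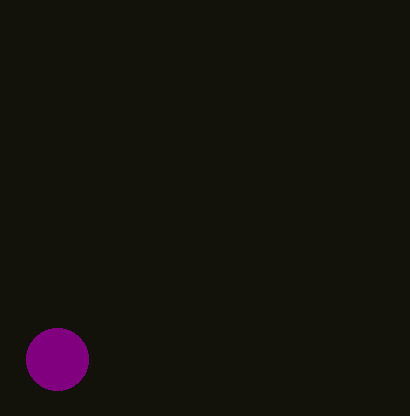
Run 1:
cx = 57; cy = 359; r = 31; fill = 'purple'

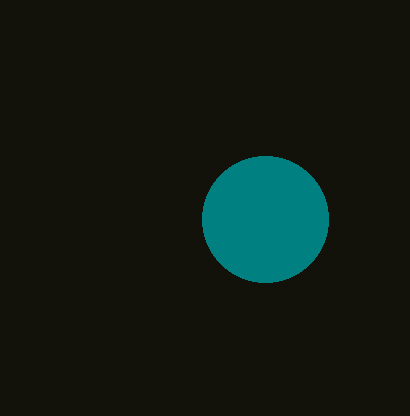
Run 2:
cx = 265, cy = 219, r = 63, fill = 'teal'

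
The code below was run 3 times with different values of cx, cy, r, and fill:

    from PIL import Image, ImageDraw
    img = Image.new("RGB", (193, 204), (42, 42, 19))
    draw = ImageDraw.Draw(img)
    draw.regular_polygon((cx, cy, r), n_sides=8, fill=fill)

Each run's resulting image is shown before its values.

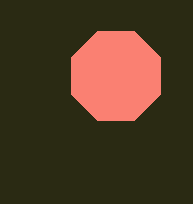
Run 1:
cx = 116
cy = 76
r = 48
fill = 'salmon'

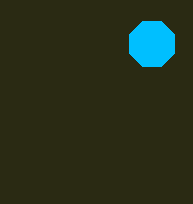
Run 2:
cx = 152; cy = 44; r = 24; fill = 'deepskyblue'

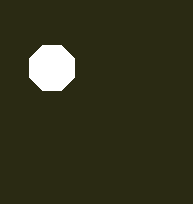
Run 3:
cx = 52
cy = 68
r = 24
fill = 'white'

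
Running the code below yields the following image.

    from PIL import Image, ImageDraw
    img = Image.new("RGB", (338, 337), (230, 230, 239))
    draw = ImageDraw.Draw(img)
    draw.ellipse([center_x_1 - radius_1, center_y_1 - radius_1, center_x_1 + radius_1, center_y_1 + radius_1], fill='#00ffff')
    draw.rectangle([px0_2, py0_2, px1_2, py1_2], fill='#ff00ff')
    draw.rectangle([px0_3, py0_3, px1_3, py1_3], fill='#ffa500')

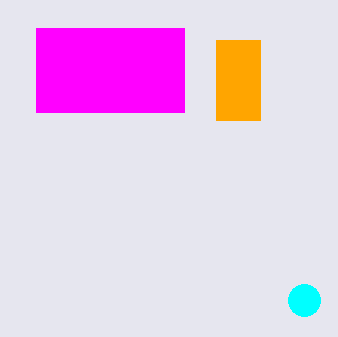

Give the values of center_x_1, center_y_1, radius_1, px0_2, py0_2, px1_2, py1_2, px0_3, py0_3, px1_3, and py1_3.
center_x_1 = 304
center_y_1 = 300
radius_1 = 16
px0_2 = 36
py0_2 = 28
px1_2 = 184
py1_2 = 112
px0_3 = 216
py0_3 = 40
px1_3 = 260
py1_3 = 120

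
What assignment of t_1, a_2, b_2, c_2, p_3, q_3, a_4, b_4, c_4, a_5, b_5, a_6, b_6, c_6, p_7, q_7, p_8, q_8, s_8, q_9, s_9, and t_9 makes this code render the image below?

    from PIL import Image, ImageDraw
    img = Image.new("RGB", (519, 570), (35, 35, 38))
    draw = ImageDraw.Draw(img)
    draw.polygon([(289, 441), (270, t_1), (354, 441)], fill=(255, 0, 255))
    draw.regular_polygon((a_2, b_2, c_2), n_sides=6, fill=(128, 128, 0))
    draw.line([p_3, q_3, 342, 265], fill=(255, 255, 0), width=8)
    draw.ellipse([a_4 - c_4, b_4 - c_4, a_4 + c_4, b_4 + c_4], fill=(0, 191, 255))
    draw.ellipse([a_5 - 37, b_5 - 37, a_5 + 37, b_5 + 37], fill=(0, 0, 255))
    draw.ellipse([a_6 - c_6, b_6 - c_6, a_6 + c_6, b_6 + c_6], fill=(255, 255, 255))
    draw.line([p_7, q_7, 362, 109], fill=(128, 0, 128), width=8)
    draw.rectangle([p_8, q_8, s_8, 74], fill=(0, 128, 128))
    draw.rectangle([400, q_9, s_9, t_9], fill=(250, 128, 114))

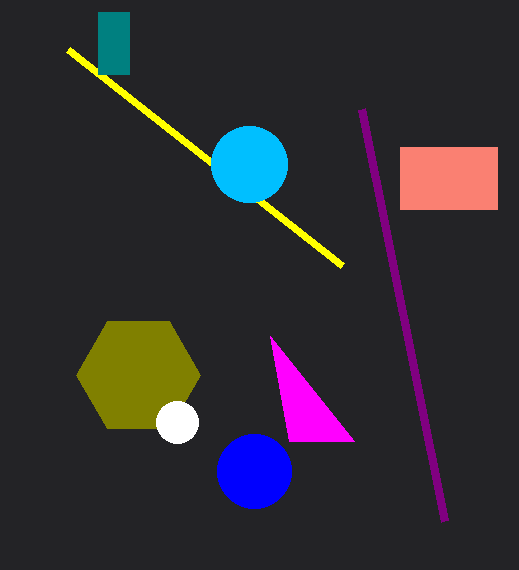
t_1 = 336
a_2 = 138
b_2 = 375
c_2 = 62
p_3 = 68
q_3 = 49
a_4 = 249
b_4 = 164
c_4 = 38
a_5 = 254
b_5 = 471
a_6 = 177
b_6 = 422
c_6 = 21
p_7 = 445
q_7 = 521
p_8 = 98
q_8 = 12
s_8 = 129
q_9 = 147
s_9 = 497
t_9 = 209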